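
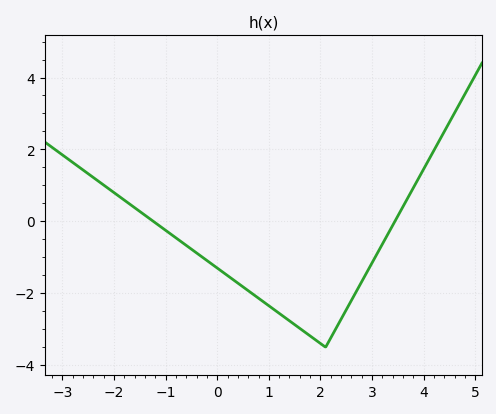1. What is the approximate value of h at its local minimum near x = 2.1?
-3.5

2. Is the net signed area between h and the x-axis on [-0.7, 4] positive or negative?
negative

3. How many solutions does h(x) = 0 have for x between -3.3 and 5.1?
2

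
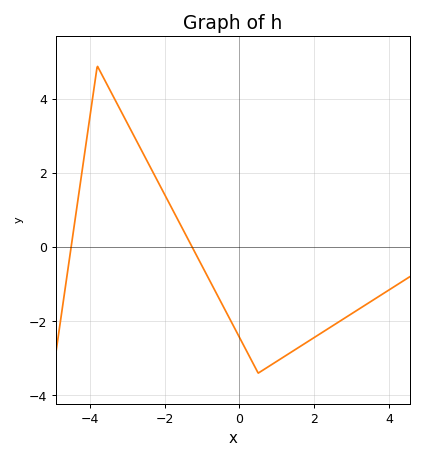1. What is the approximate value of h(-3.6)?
4.6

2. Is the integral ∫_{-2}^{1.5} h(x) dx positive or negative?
negative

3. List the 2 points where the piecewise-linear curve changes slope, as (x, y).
(-3.8, 4.9); (0.5, -3.4)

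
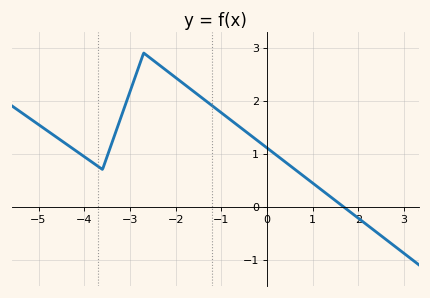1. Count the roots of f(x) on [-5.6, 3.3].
1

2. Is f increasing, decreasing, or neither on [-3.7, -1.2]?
neither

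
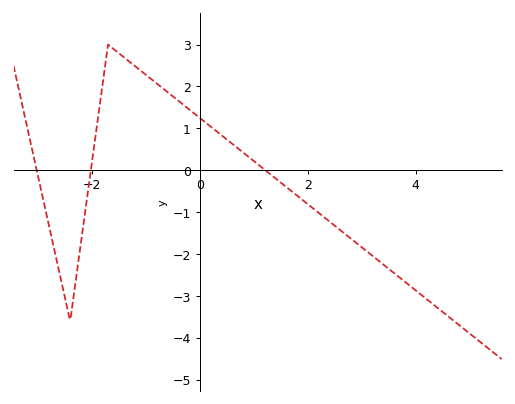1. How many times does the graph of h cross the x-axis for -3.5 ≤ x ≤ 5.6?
3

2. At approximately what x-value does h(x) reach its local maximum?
-1.8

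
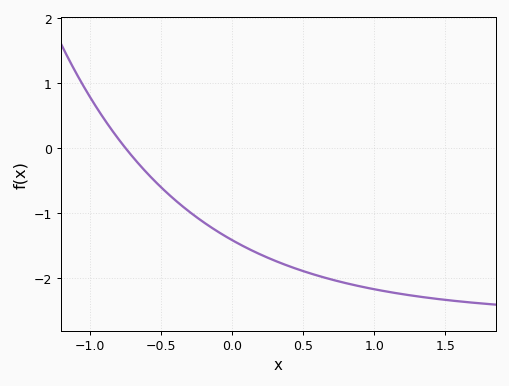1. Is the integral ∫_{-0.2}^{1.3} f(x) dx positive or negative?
negative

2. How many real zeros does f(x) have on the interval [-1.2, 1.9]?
1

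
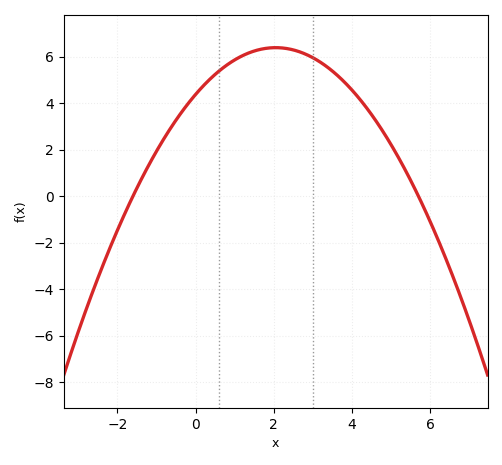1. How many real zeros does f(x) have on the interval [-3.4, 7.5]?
2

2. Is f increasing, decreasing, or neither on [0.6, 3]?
neither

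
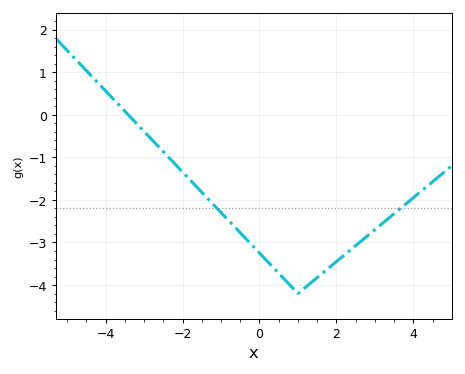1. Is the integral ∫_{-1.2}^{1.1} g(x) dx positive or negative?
negative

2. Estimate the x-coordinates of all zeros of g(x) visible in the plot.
-3.41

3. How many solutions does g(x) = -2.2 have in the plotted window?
2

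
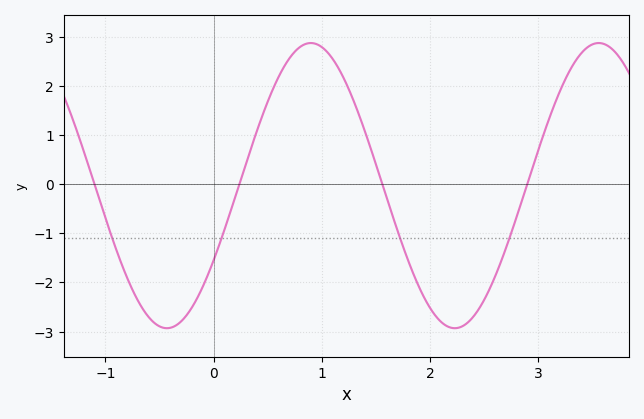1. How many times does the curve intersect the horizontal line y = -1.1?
4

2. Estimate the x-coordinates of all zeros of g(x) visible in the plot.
-1.1, 0.238, 1.56, 2.9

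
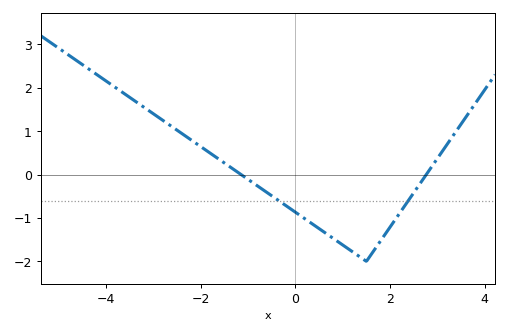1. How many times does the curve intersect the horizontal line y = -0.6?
2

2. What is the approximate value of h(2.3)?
-0.735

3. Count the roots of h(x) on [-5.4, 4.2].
2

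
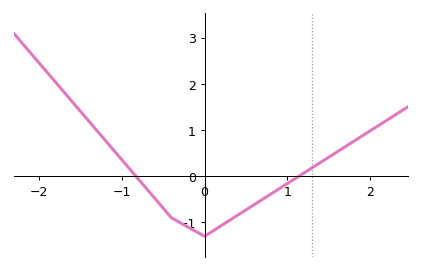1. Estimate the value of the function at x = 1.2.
0.1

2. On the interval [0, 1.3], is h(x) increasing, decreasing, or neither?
increasing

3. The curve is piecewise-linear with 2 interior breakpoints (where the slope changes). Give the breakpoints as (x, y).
(-0.4, -0.9); (0, -1.3)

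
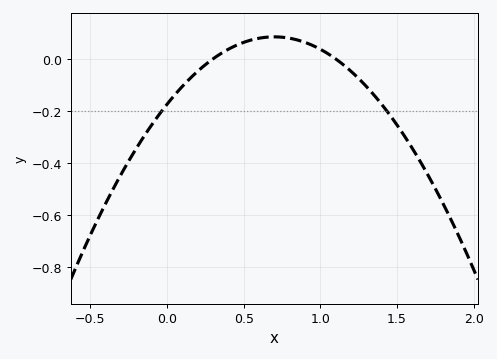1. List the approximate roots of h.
0.3, 1.1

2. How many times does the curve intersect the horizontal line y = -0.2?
2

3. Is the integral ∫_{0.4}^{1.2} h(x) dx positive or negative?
positive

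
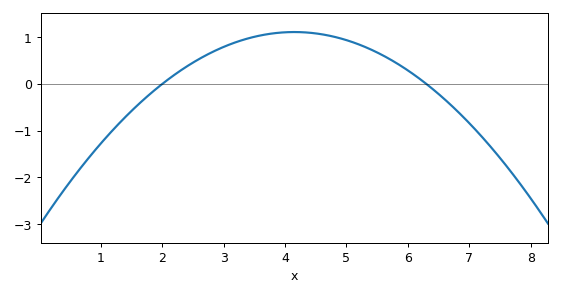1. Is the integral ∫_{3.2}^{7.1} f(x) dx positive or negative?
positive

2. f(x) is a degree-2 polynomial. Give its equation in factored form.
y = -0.24(x - 2)(x - 6.3)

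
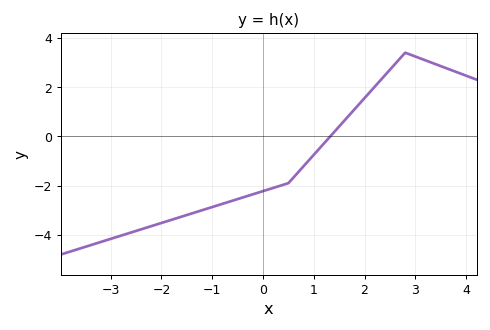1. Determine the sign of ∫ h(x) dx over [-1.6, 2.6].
negative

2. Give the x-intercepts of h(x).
1.32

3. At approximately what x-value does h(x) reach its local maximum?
2.8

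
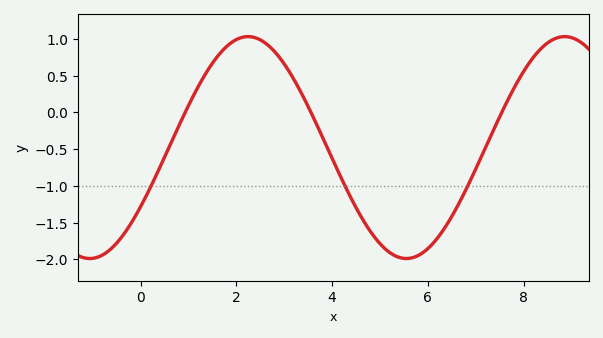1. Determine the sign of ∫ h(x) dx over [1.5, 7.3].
negative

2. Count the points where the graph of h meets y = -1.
3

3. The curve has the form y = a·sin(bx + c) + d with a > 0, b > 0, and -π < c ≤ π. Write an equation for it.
y = 1.51sin(0.95x - 0.56) - 0.48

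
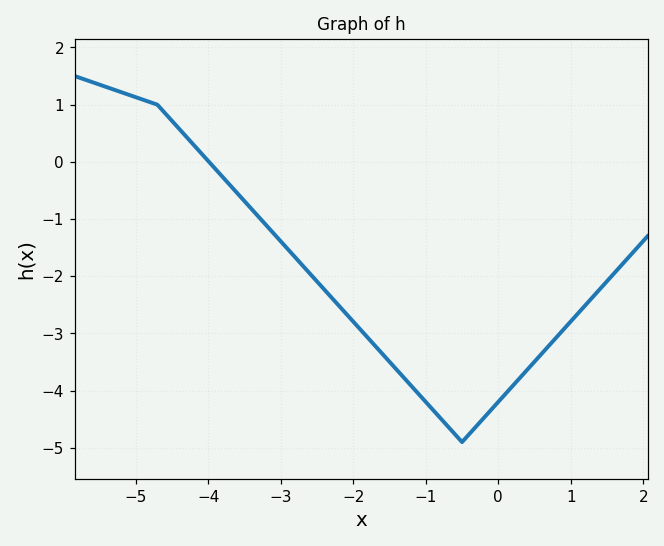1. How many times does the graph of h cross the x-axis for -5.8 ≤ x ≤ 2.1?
1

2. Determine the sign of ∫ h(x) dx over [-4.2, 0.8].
negative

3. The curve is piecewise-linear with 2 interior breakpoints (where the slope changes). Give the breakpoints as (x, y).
(-4.7, 1); (-0.5, -4.9)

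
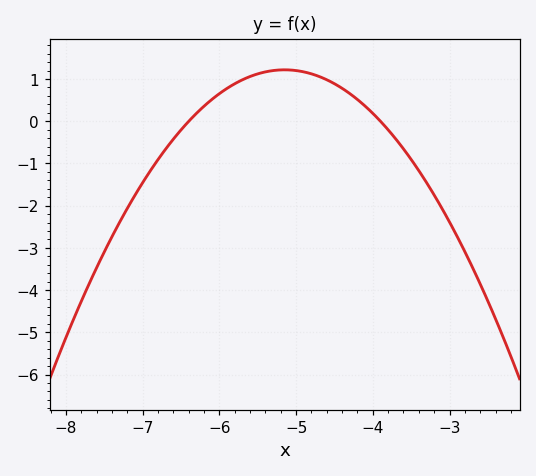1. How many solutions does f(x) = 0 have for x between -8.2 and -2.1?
2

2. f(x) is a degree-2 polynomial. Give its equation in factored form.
y = -0.78(x + 6.4)(x + 3.9)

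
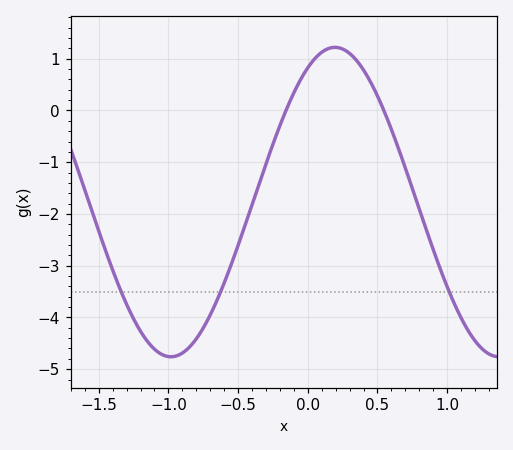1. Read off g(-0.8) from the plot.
-4.4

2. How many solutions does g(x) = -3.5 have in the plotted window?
3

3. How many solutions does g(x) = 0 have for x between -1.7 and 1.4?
2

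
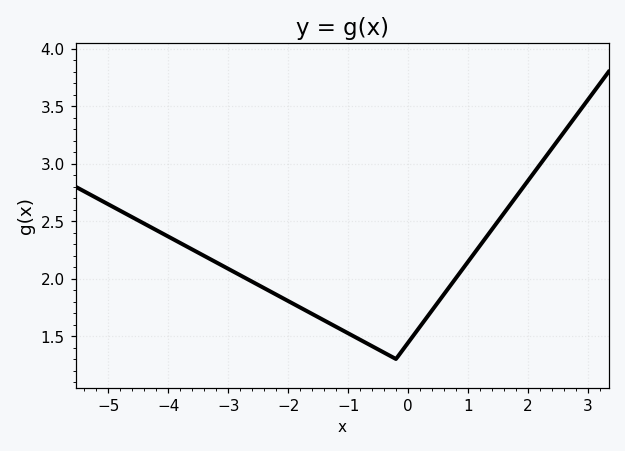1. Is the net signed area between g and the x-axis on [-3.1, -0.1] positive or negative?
positive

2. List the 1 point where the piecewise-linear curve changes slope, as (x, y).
(-0.2, 1.3)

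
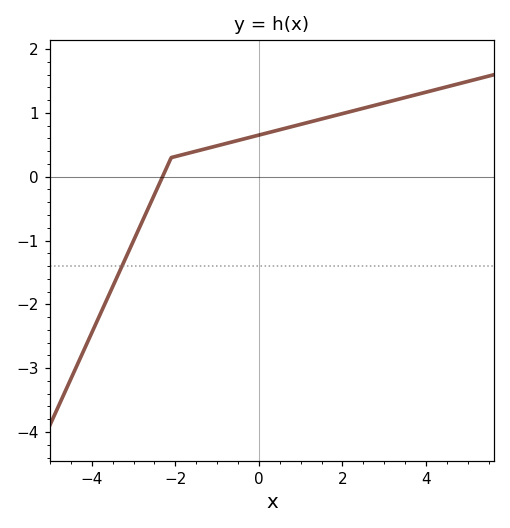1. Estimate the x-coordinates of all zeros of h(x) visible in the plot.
-2.31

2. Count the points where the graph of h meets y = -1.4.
1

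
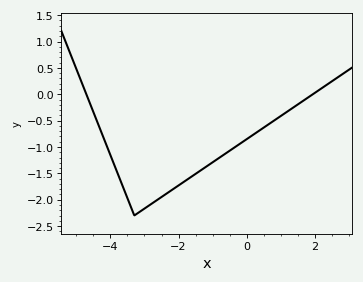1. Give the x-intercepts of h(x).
-4.71, 1.95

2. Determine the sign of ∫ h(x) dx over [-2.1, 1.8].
negative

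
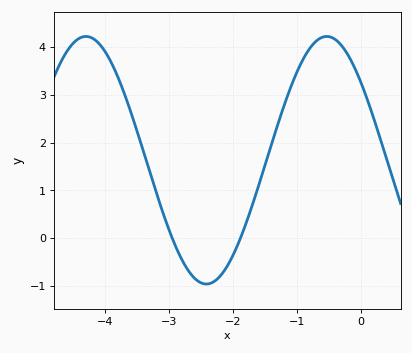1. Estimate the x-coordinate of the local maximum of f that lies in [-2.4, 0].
-0.534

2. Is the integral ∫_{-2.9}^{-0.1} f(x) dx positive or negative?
positive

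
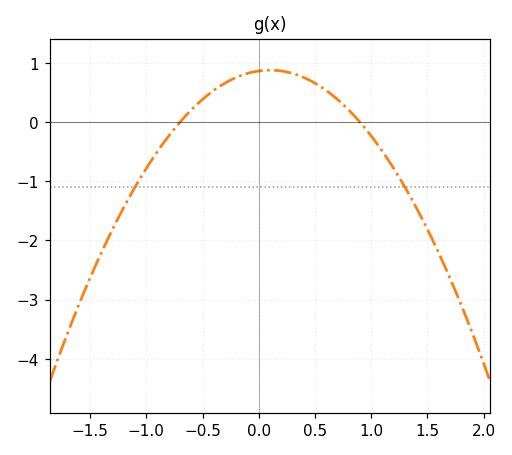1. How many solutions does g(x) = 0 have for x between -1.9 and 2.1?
2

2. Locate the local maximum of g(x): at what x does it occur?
0.1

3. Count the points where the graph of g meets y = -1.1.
2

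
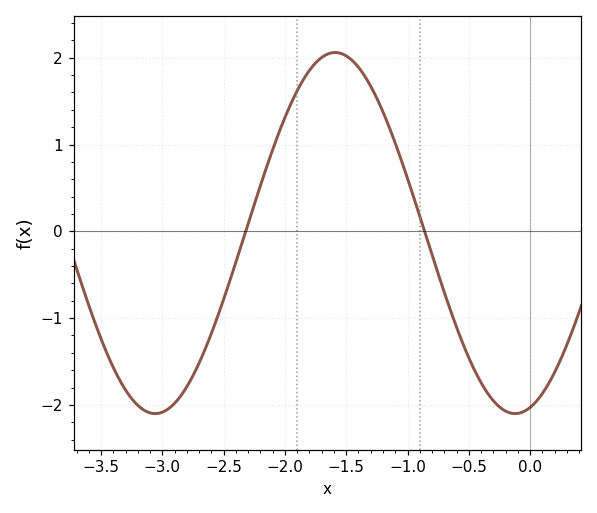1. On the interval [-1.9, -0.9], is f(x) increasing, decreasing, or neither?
neither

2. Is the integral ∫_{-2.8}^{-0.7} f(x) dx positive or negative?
positive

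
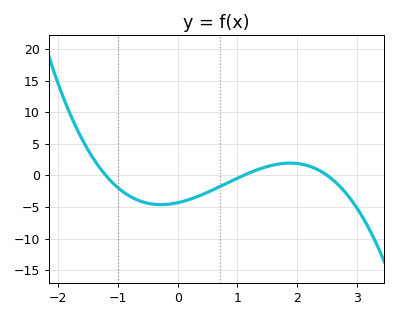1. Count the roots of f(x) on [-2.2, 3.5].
3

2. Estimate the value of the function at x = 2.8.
-2.67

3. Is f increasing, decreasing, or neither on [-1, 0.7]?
neither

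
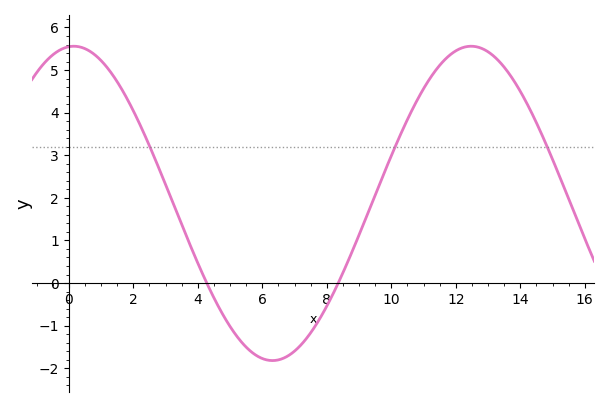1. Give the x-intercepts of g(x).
4.2, 8.4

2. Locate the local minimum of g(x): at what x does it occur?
6.4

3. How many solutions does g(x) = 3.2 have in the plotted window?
3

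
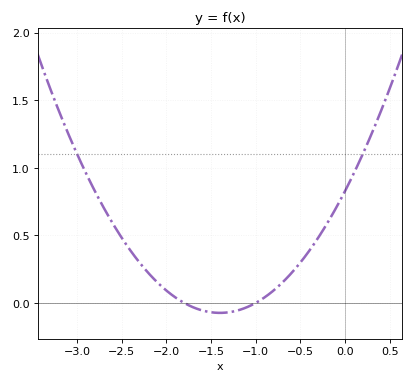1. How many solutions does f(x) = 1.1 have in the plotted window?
2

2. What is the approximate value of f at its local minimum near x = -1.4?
-0.074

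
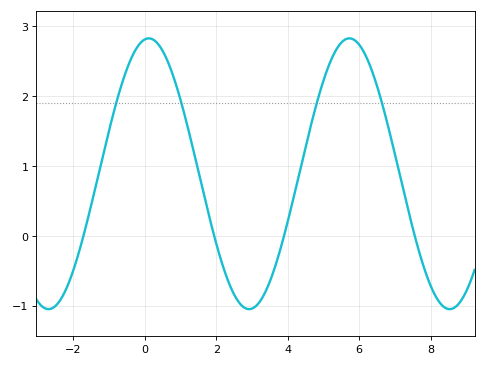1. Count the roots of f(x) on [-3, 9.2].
4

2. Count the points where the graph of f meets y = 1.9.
4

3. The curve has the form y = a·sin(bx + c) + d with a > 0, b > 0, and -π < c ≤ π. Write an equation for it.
y = 1.94sin(1.12x + 1.44) + 0.89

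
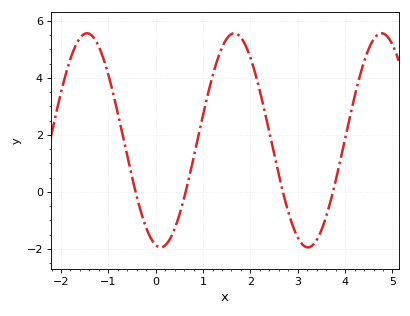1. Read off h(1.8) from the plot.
5.4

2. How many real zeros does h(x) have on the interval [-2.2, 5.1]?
4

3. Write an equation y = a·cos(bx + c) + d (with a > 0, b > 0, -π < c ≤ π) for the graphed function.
y = 3.76cos(2x + 2.9) + 1.81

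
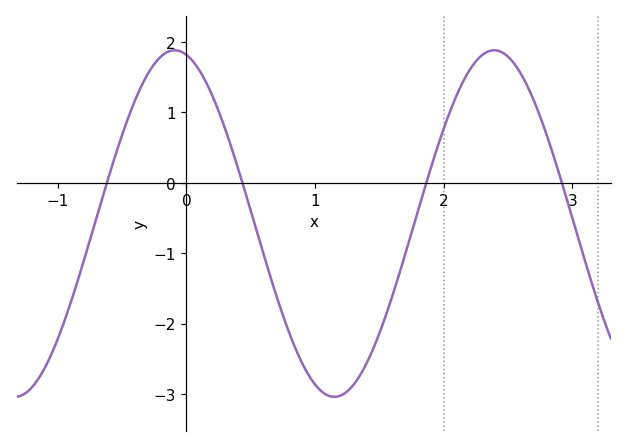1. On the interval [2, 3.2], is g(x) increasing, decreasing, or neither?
neither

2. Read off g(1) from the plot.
-2.9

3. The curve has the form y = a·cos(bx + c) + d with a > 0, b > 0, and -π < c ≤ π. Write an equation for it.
y = 2.46cos(2.5x + 0.23) - 0.58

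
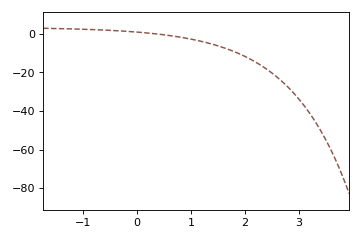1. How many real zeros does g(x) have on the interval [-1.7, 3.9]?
1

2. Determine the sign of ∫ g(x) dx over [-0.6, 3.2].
negative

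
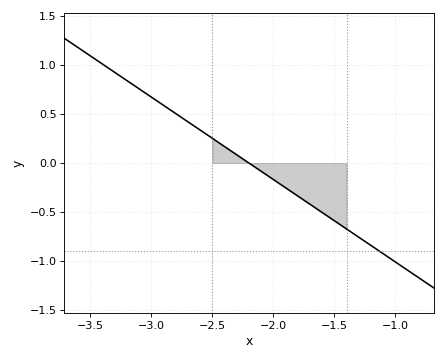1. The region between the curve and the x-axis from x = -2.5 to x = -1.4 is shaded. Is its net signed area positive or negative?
negative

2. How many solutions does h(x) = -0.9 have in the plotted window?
1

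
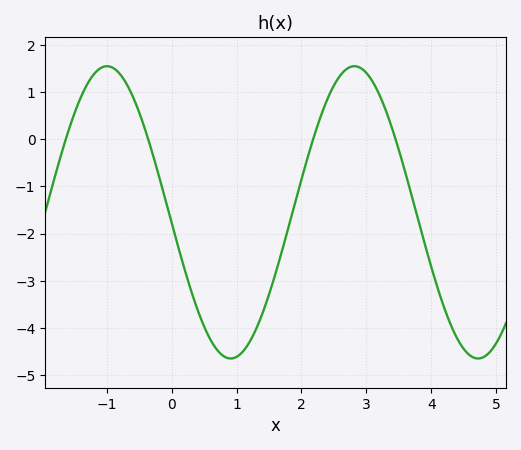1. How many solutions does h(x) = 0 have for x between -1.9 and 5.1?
4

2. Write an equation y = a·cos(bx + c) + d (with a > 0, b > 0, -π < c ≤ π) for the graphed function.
y = 3.1cos(1.65x + 1.64) - 1.55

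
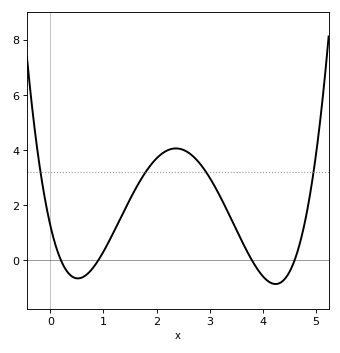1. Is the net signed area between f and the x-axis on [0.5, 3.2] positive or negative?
positive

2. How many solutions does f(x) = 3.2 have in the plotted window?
4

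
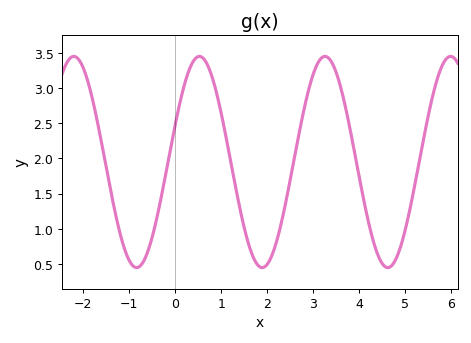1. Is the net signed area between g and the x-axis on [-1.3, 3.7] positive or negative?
positive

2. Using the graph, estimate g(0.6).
3.45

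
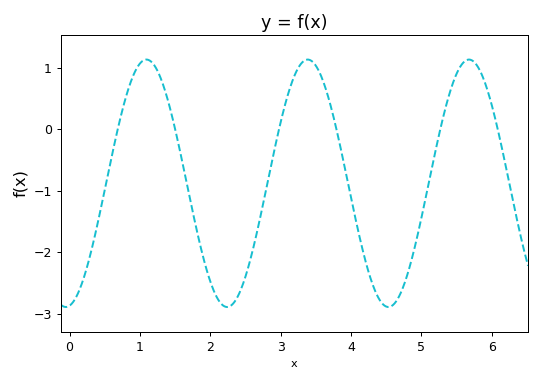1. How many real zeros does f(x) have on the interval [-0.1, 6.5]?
6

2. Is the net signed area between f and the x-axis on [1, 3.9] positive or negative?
negative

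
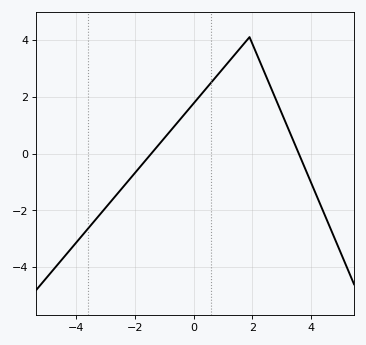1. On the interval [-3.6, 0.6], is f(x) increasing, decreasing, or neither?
increasing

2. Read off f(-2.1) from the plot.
-0.8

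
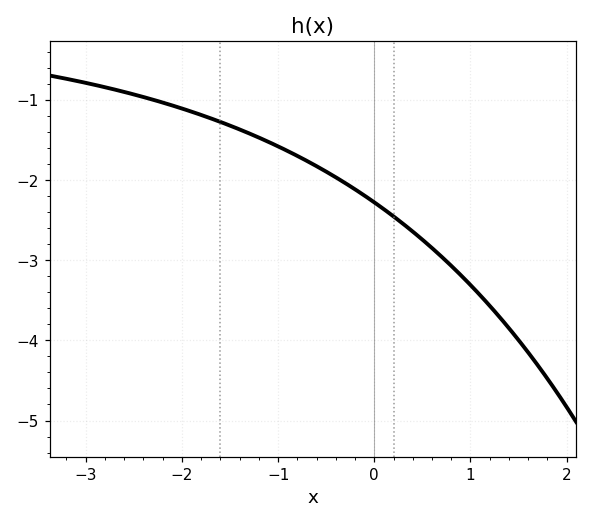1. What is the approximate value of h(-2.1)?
-1.07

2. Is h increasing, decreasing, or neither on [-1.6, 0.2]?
decreasing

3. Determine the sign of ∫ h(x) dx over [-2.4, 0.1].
negative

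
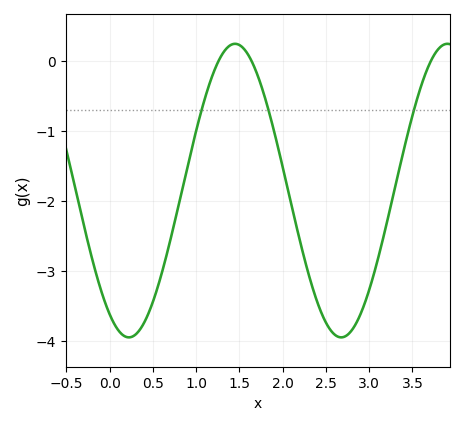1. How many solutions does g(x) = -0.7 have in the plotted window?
3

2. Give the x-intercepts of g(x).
1.26, 1.64, 3.71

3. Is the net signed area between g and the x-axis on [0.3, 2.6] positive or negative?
negative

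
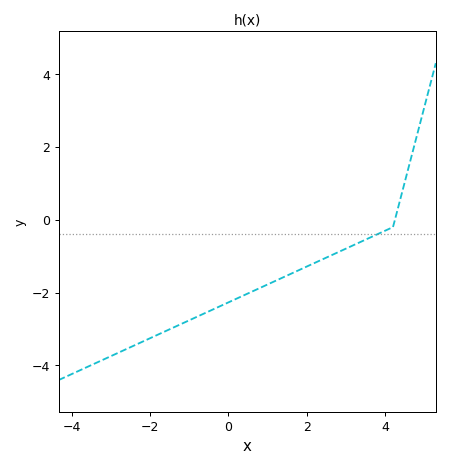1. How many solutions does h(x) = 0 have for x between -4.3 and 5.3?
1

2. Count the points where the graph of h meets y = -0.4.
1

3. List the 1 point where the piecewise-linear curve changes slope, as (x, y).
(4.2, -0.2)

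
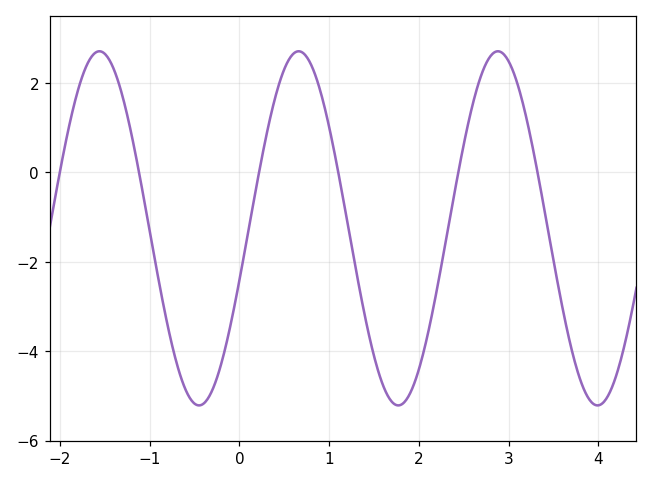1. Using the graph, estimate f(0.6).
2.65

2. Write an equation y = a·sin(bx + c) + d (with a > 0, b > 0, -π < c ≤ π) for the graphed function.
y = 3.96sin(2.83x - 0.3) - 1.25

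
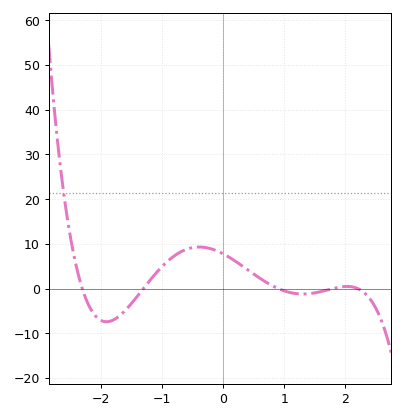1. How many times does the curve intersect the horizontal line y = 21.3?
1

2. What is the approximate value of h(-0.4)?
9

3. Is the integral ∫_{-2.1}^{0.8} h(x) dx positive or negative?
positive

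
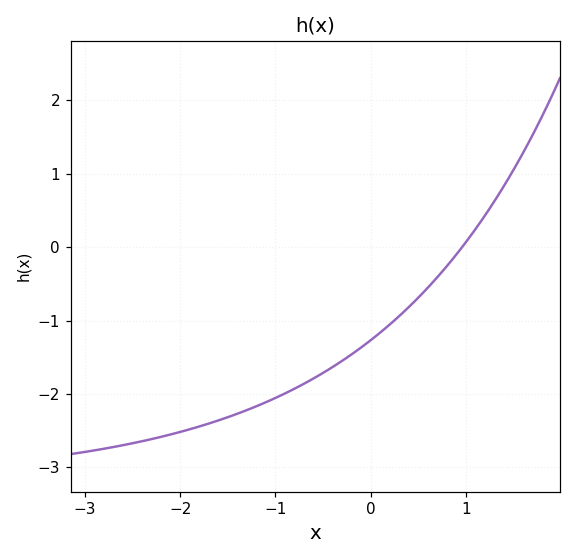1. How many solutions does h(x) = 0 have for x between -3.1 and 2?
1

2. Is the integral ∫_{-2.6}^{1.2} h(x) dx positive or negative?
negative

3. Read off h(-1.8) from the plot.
-2.44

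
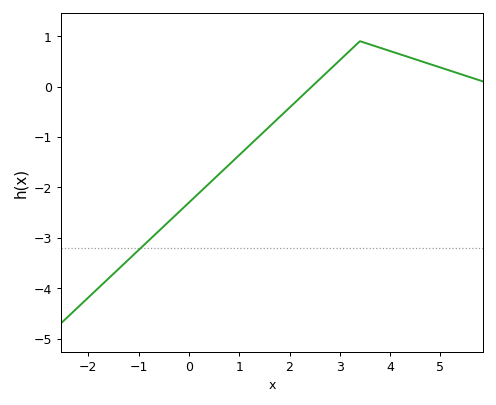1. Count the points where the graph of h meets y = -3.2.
1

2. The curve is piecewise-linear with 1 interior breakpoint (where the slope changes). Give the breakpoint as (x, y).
(3.4, 0.9)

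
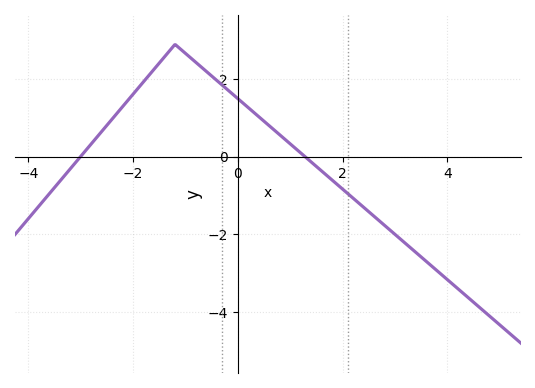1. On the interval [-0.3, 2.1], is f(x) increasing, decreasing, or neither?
decreasing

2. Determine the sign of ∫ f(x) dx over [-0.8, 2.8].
positive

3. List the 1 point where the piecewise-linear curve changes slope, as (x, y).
(-1.2, 2.9)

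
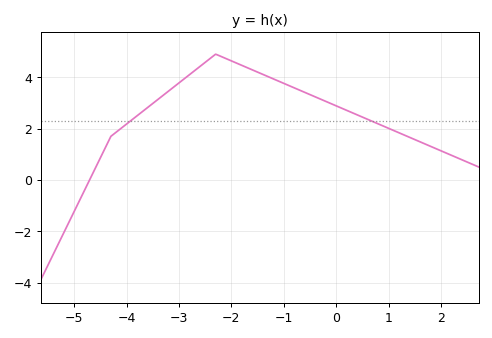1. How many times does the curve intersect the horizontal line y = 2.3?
2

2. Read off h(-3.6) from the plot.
2.82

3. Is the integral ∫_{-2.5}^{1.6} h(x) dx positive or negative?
positive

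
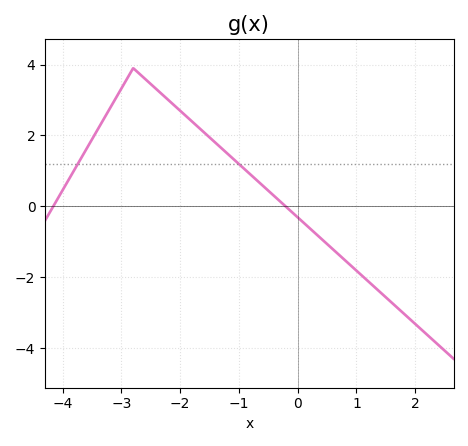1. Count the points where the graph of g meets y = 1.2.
2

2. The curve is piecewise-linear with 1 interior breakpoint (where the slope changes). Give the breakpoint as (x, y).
(-2.8, 3.9)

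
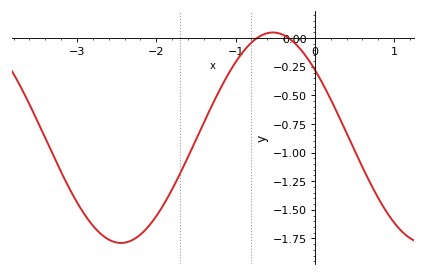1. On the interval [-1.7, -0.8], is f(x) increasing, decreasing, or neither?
increasing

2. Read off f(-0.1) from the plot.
-0.169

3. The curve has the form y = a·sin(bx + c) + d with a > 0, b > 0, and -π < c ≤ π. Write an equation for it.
y = 0.92sin(1.64x + 2.44) - 0.87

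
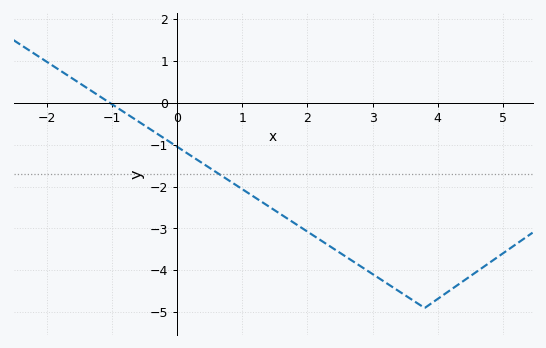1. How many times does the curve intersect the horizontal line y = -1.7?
1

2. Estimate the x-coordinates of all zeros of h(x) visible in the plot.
-1.03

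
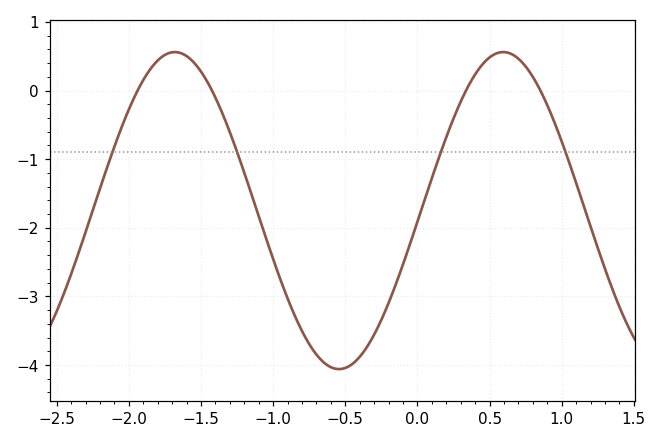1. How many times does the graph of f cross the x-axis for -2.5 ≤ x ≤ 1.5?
4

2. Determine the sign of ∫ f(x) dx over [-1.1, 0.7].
negative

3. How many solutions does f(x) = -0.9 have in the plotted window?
4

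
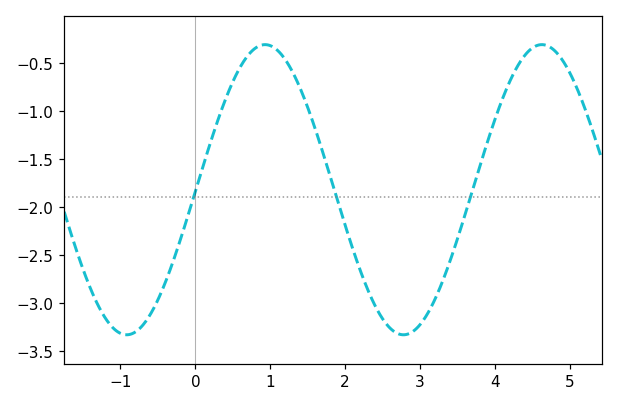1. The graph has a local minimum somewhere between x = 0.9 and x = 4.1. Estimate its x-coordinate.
2.78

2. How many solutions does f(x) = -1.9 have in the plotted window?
3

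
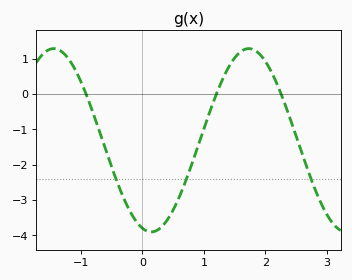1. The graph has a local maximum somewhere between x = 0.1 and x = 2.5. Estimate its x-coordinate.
1.7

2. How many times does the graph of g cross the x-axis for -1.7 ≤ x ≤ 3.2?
3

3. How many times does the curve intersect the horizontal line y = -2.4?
3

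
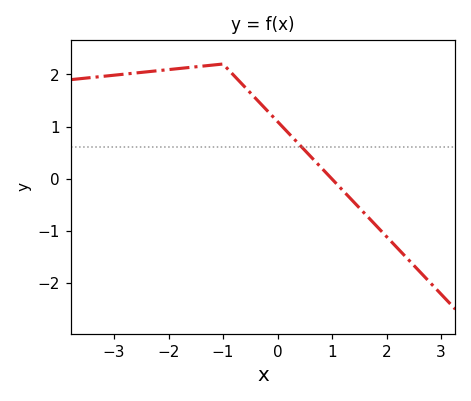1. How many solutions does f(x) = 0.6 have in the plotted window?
1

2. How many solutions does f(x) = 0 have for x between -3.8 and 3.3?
1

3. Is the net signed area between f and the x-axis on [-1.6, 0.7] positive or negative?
positive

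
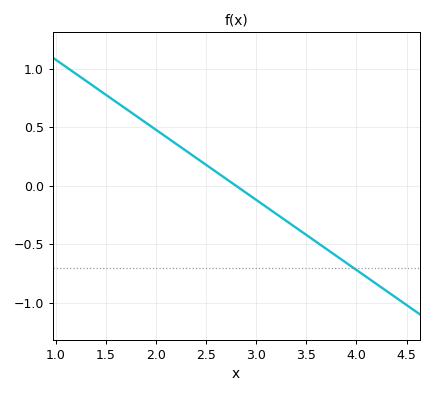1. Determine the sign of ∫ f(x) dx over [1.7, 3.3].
positive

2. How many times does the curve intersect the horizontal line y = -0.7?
1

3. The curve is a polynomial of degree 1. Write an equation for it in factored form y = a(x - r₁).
y = -0.6(x - 2.8)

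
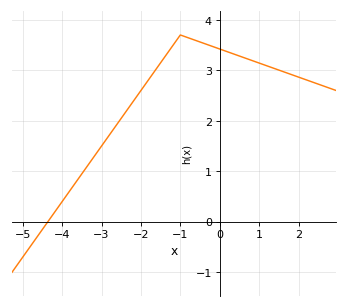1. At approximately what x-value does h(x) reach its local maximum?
-0.998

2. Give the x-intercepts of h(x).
-4.36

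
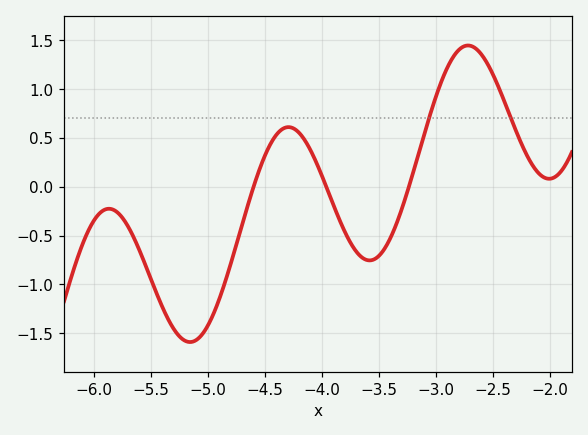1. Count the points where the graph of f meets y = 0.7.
2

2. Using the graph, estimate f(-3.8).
-0.45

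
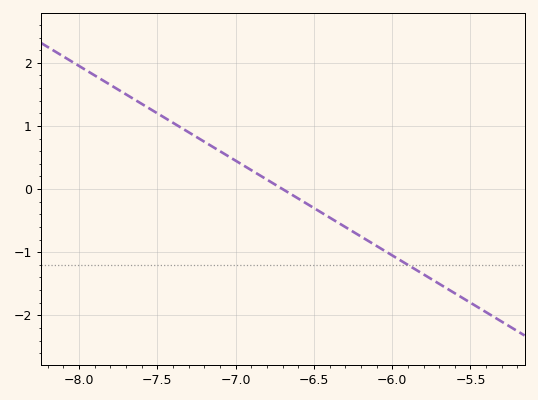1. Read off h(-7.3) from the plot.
0.9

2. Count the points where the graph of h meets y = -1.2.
1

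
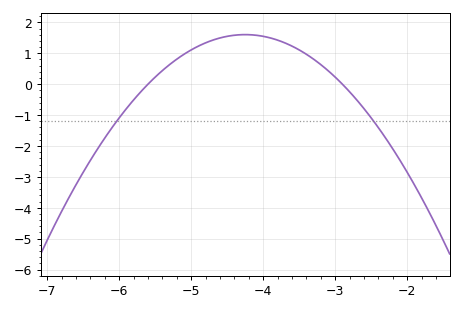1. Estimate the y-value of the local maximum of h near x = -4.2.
1.6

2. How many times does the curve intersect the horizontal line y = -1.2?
2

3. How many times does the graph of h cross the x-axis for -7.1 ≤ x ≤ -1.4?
2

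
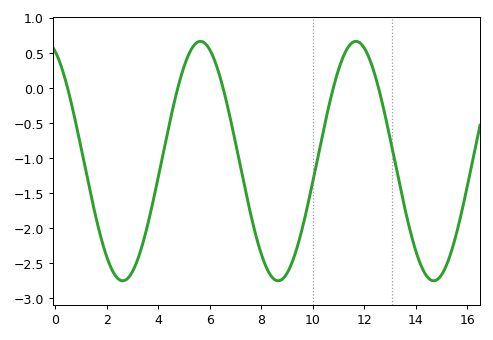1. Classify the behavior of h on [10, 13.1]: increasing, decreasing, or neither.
neither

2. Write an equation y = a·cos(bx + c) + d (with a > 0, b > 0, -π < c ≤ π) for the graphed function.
y = 1.71cos(1x + 0.42) - 1.04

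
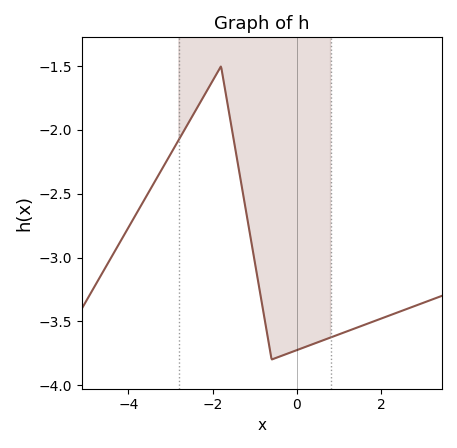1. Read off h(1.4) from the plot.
-3.55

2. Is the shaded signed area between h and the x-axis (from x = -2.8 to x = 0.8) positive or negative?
negative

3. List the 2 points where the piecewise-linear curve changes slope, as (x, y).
(-1.8, -1.5); (-0.6, -3.8)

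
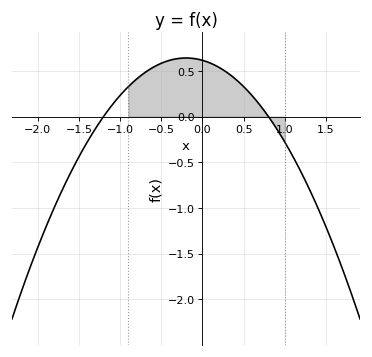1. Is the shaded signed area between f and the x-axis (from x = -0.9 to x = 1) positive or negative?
positive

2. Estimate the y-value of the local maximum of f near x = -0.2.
0.64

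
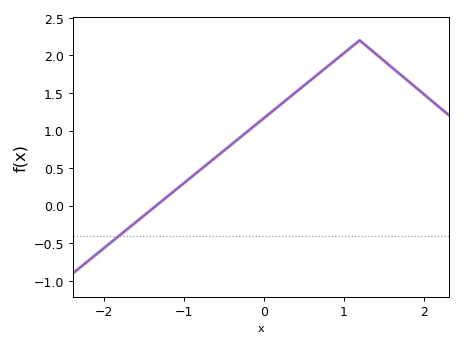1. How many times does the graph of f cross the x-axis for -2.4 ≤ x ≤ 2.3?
1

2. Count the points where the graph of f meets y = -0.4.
1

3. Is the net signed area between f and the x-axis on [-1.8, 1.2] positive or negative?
positive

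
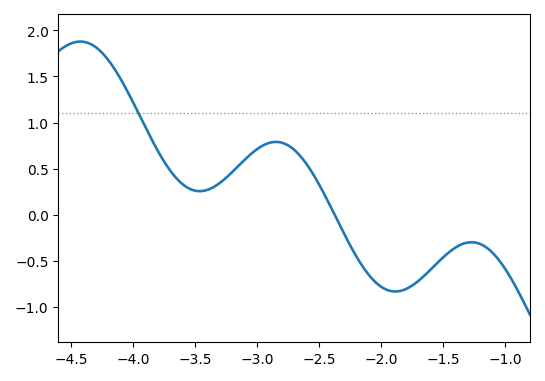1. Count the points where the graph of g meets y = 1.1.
1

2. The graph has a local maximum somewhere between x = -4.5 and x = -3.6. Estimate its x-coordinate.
-4.4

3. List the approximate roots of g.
-2.4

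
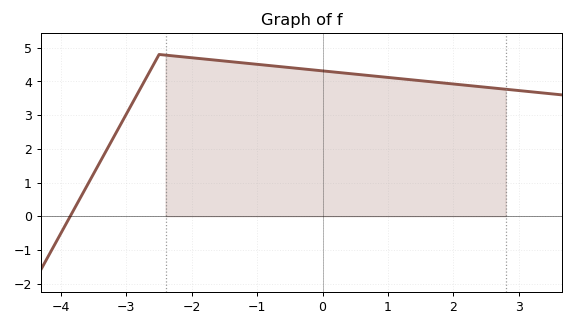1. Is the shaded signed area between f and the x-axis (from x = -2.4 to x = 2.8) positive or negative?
positive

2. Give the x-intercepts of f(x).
-3.8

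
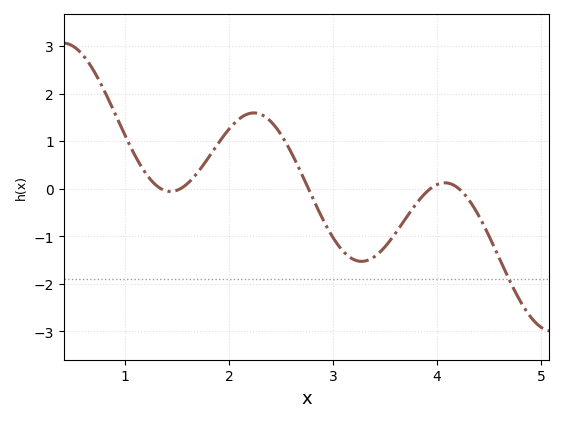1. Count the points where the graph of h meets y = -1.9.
1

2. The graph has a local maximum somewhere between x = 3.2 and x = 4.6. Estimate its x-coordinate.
4.08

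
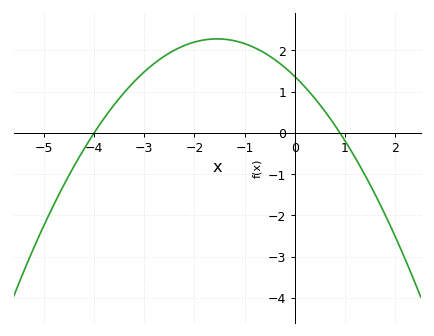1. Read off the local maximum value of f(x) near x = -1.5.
2.3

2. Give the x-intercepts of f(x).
-4, 0.8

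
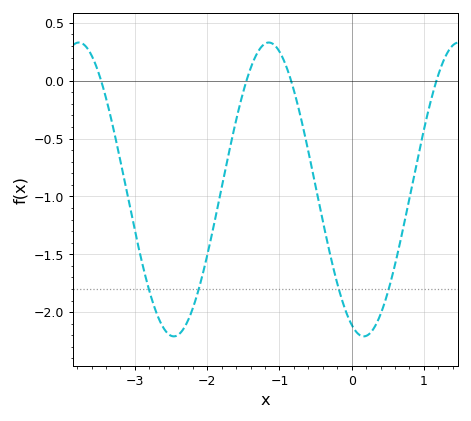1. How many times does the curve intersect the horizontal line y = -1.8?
4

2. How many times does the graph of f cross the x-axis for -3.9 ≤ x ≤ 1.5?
4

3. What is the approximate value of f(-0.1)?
-1.96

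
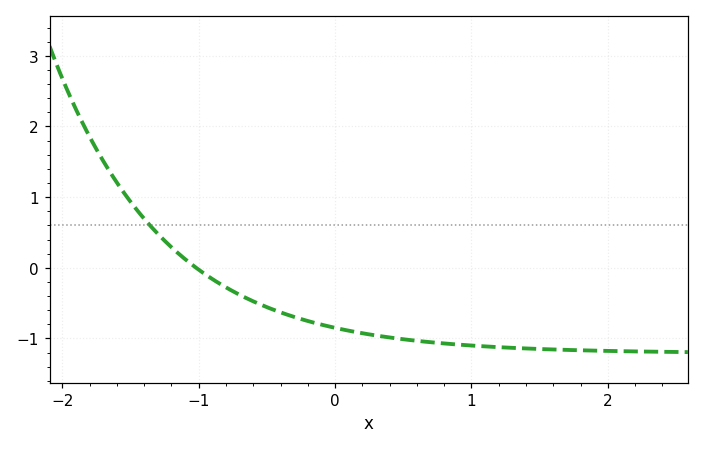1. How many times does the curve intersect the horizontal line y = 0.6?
1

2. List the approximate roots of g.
-1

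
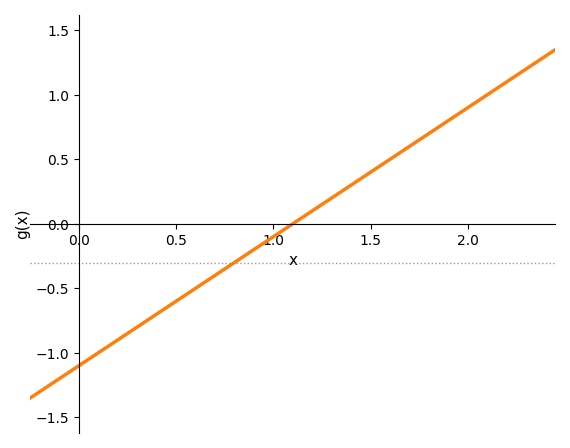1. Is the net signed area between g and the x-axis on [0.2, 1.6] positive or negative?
negative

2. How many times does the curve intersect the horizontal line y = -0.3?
1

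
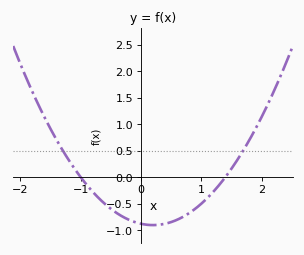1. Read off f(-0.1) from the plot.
-0.85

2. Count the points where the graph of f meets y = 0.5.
2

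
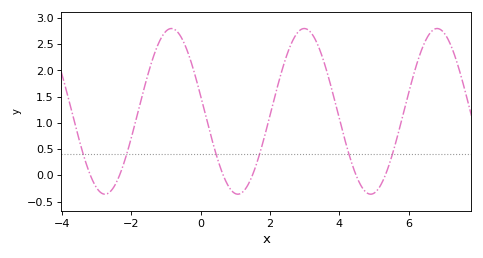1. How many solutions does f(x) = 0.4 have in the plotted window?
6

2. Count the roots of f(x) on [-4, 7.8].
6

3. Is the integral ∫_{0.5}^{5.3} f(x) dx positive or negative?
positive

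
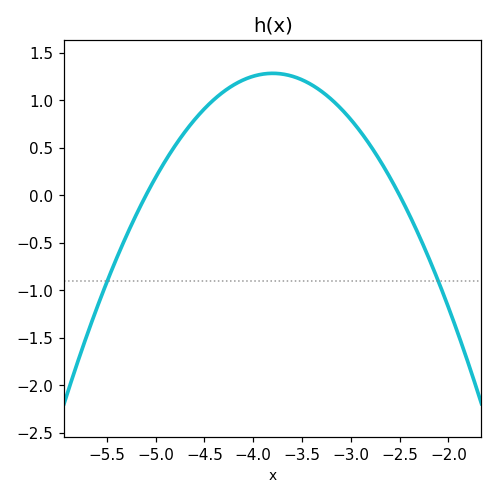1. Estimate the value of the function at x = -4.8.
0.5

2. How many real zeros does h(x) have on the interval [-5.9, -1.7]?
2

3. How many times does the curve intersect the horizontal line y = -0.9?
2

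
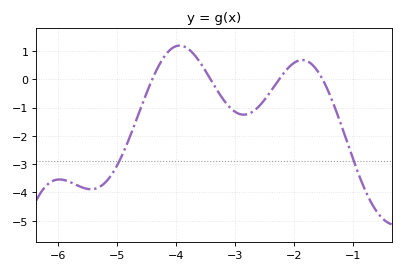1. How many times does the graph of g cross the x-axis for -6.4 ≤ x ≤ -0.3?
4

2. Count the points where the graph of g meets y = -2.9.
2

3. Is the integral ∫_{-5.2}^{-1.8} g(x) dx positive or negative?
negative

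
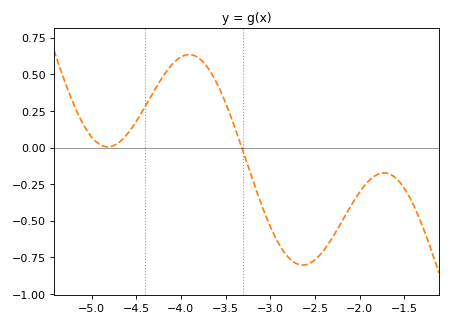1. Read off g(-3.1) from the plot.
-0.38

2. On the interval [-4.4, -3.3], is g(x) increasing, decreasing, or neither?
neither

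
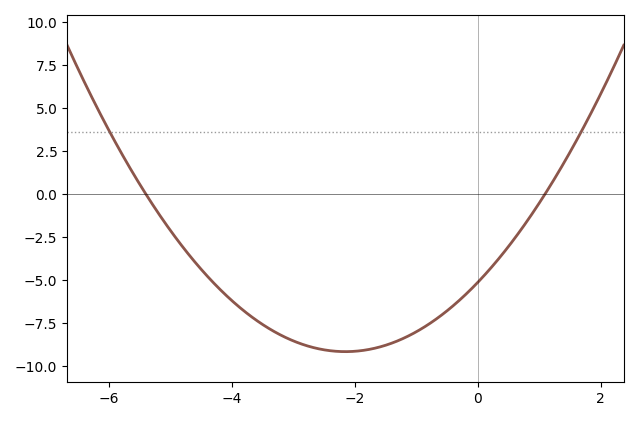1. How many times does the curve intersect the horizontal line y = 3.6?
2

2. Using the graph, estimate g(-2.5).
-9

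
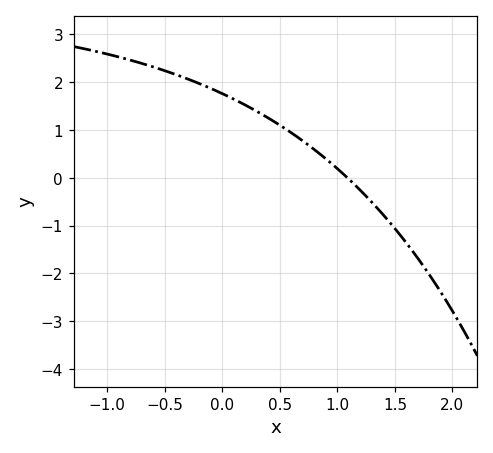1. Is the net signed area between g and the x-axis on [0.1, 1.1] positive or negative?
positive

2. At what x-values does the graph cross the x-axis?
1.09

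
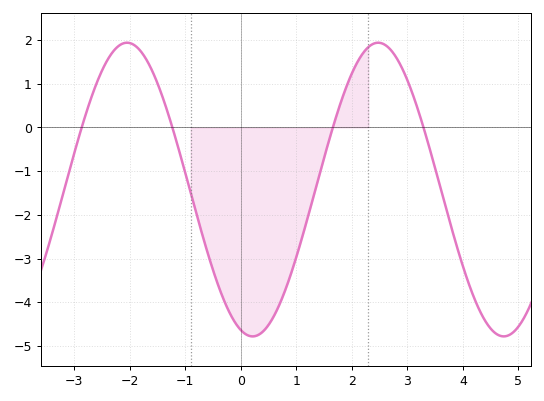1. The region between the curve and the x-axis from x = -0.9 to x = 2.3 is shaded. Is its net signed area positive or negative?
negative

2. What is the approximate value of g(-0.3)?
-3.95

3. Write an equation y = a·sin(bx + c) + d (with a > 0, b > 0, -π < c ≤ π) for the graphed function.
y = 3.36sin(1.39x - 1.87) - 1.42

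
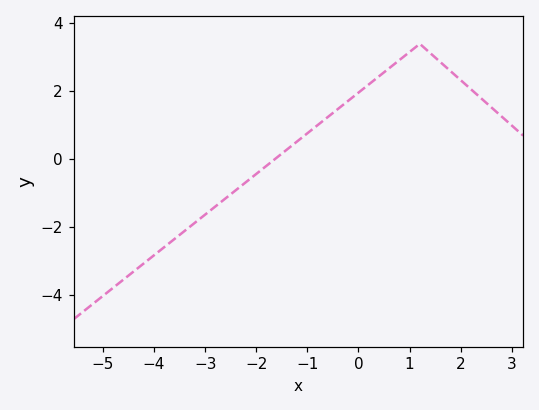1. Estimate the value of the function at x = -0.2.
1.8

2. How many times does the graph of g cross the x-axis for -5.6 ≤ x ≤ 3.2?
1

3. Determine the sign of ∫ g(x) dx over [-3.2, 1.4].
positive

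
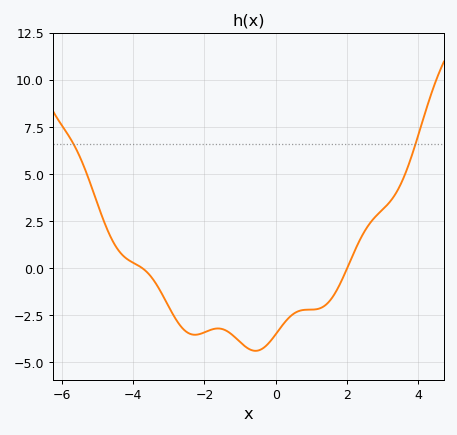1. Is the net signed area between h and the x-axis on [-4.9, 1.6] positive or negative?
negative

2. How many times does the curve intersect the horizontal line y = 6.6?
2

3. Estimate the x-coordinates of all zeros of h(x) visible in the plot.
-3.74, 2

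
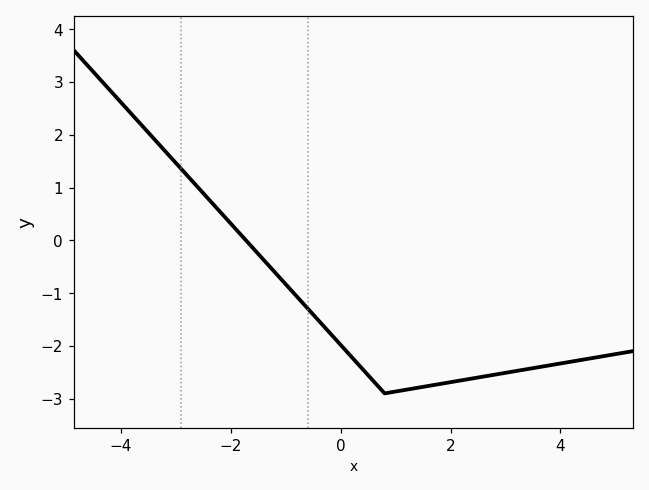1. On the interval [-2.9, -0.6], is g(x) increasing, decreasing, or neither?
decreasing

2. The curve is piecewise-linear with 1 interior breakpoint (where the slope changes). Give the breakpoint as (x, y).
(0.8, -2.9)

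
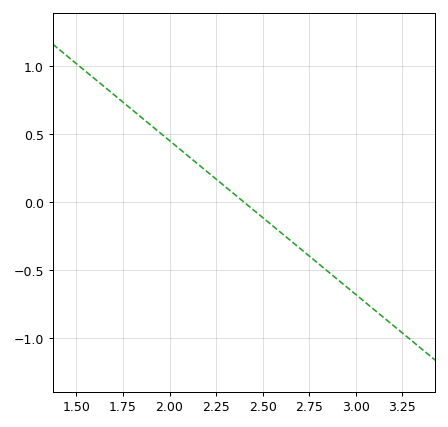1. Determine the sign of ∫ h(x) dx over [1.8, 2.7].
positive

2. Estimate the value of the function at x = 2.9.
-0.565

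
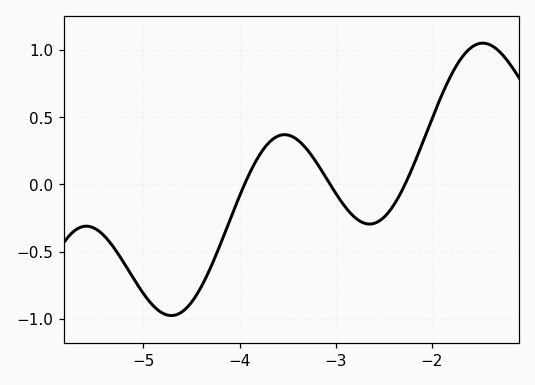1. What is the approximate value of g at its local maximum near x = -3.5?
0.368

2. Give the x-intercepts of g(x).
-3.95, -3.06, -2.28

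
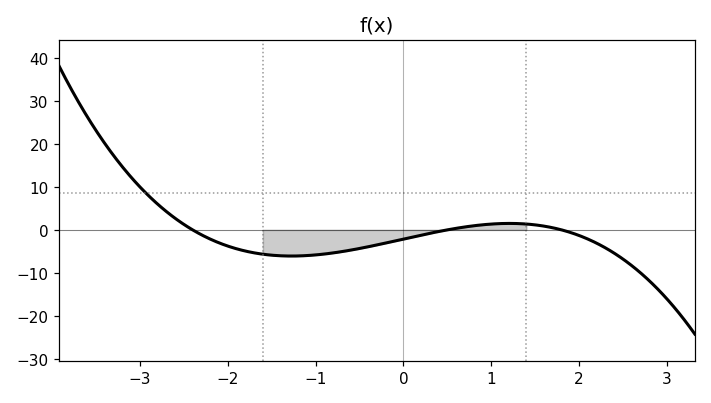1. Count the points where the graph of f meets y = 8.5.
1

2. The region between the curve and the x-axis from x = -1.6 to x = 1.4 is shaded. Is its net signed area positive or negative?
negative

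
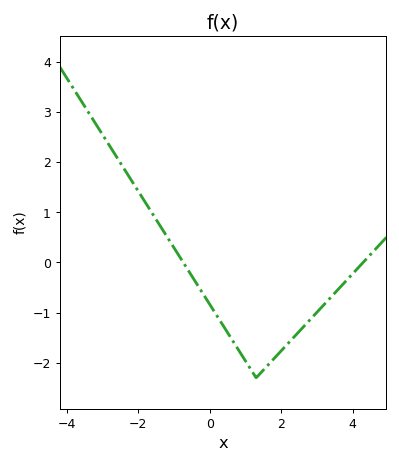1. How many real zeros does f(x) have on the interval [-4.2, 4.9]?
2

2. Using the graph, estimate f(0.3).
-1.17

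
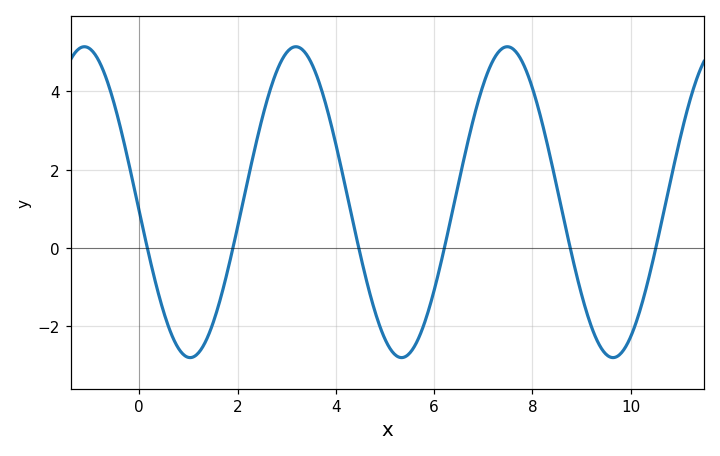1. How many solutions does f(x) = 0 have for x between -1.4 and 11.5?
6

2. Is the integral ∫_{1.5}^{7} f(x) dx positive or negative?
positive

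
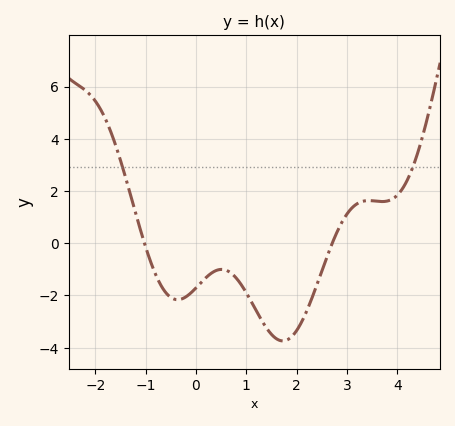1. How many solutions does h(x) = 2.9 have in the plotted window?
2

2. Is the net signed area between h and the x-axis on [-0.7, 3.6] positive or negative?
negative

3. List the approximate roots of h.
-1.02, 2.71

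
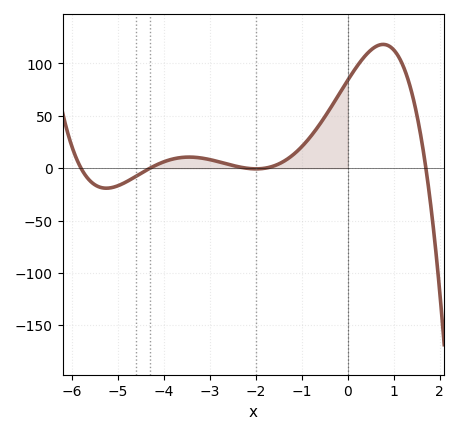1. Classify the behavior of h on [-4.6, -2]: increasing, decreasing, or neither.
neither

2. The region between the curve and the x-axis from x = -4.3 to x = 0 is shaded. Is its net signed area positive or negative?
positive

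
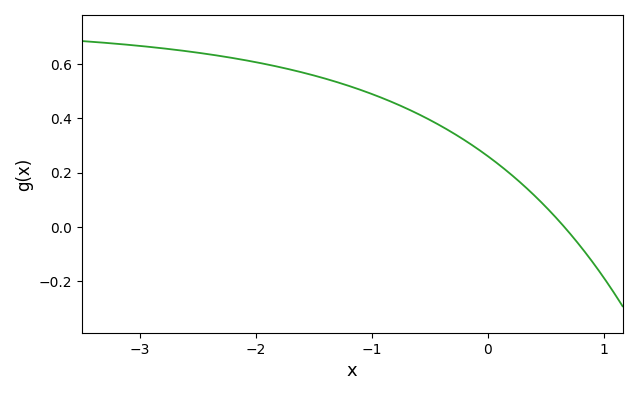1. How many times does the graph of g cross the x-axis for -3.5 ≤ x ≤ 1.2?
1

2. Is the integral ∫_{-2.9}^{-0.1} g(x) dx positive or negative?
positive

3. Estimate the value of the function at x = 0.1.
0.227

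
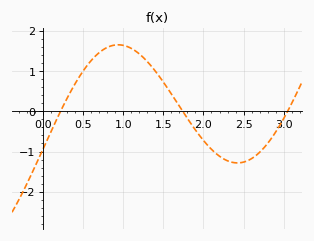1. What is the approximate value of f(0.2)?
-0.1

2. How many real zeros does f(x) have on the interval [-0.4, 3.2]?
3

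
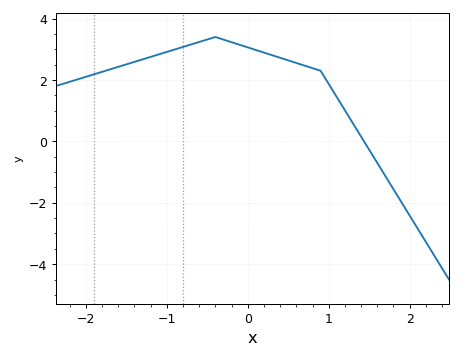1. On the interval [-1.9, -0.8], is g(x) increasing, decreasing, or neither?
increasing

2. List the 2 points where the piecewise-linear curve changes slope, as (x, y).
(-0.4, 3.4); (0.9, 2.3)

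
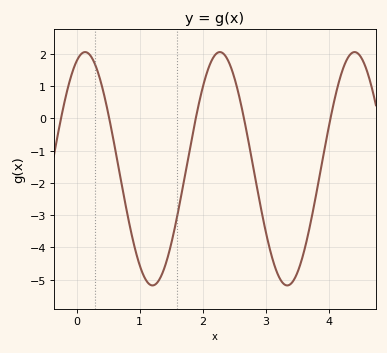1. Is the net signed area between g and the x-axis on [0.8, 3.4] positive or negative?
negative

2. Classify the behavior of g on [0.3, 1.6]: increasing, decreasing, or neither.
neither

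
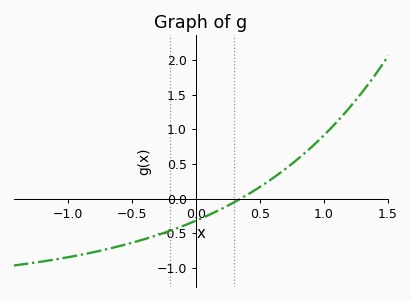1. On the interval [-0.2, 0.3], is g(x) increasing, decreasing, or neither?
increasing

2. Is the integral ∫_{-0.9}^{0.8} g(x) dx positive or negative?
negative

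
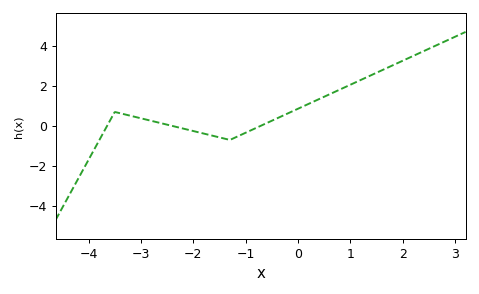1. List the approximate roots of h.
-3.6, -2.4, -0.8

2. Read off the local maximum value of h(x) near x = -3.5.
0.6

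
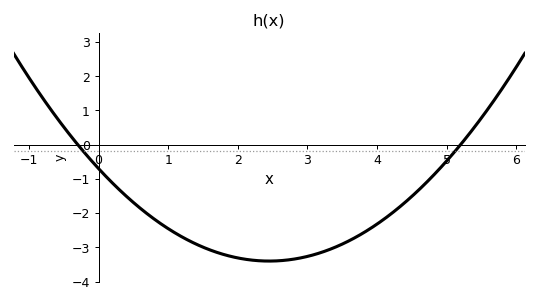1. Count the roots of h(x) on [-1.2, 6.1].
2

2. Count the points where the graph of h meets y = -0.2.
2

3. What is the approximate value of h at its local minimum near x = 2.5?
-3.4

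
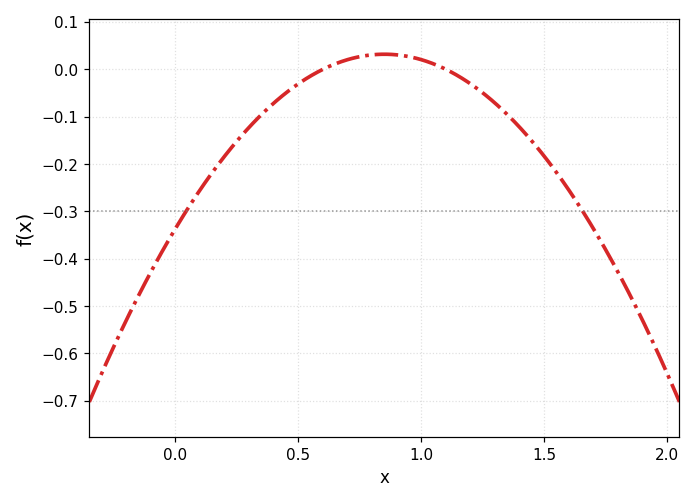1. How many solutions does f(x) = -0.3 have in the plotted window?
2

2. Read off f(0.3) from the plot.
-0.122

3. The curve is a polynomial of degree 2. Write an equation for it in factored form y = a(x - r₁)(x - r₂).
y = -0.51(x - 0.6)(x - 1.1)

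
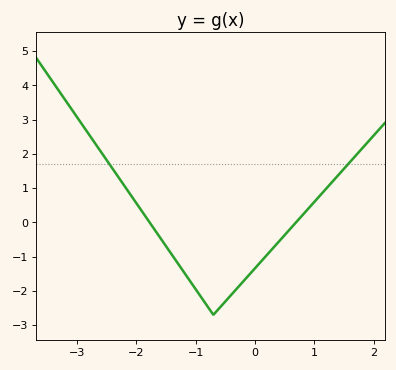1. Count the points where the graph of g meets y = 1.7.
2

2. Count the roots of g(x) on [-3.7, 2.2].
2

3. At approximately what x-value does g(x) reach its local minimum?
-0.701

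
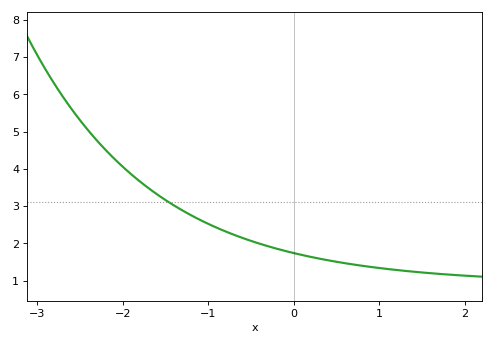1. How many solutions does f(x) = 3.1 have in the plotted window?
1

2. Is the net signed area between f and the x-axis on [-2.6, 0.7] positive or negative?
positive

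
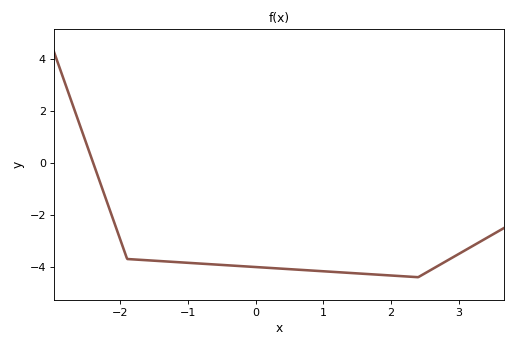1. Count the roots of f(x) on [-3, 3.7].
1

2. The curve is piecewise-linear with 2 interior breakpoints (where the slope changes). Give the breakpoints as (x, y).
(-1.9, -3.7); (2.4, -4.4)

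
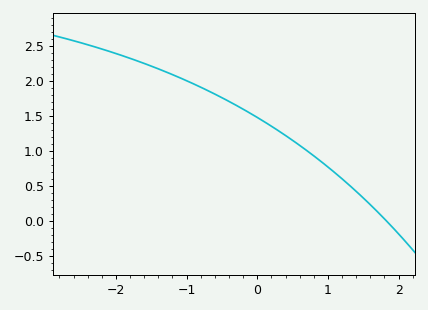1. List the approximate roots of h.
1.83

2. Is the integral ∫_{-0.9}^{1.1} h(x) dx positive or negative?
positive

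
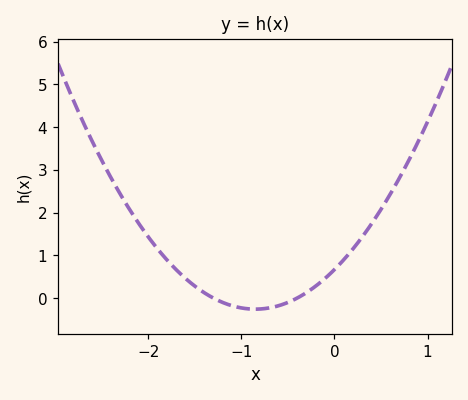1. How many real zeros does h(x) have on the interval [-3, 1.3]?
2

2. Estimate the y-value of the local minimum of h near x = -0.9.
-0.259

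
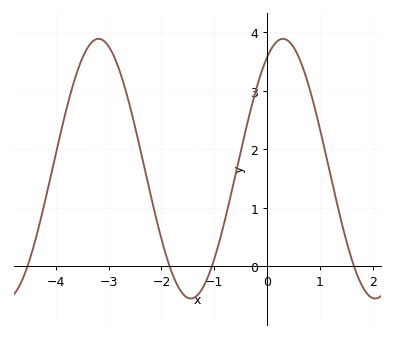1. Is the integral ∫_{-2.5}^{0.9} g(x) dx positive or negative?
positive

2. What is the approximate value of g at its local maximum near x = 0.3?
3.89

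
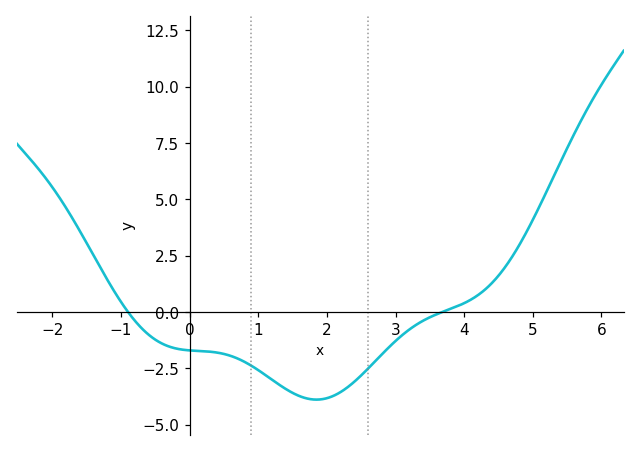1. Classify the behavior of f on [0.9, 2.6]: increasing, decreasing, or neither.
neither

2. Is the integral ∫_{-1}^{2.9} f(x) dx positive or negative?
negative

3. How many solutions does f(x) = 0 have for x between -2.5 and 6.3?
2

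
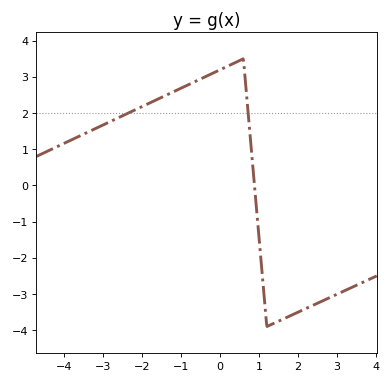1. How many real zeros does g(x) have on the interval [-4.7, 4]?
1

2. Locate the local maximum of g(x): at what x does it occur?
0.597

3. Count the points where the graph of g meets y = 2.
2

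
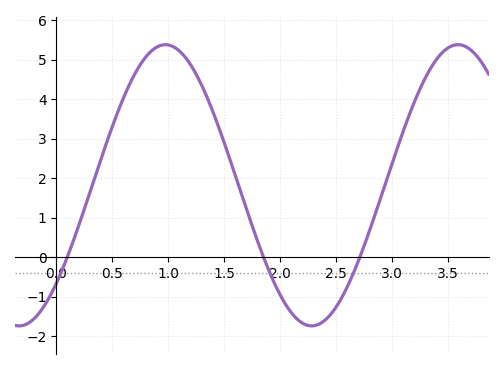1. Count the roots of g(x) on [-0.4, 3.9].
3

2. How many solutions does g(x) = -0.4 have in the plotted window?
3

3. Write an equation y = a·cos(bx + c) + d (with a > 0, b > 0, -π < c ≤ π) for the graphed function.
y = 3.56cos(2.4x - 2.34) + 1.82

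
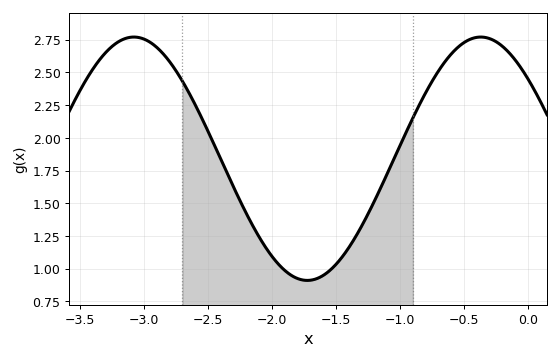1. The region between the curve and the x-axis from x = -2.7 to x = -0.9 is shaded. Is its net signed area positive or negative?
positive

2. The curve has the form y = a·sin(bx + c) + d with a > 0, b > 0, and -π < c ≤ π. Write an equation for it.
y = 0.93sin(2.3x + 2.4) + 1.84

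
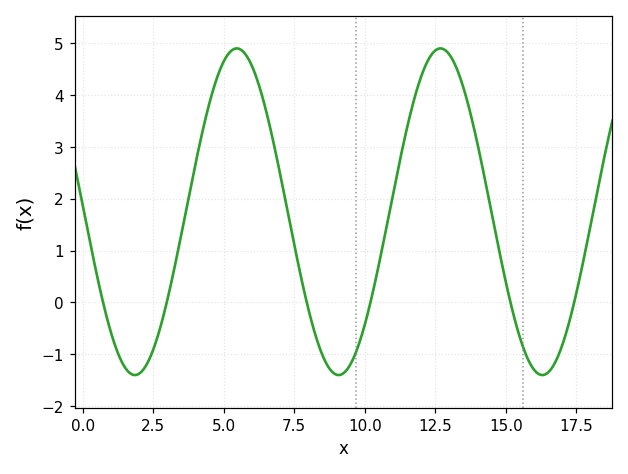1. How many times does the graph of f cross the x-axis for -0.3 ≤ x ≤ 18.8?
6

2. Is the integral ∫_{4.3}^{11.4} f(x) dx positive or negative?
positive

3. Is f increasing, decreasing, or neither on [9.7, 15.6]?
neither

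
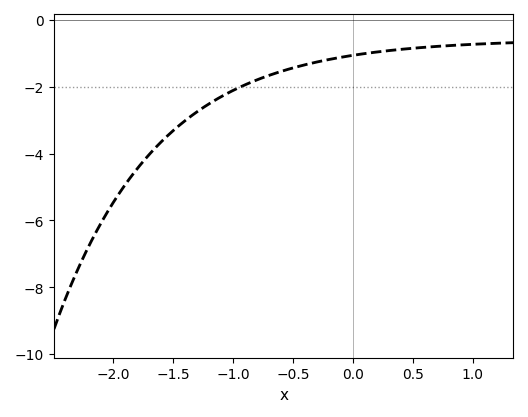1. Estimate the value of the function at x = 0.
-1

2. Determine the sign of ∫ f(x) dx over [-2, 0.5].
negative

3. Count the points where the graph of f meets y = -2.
1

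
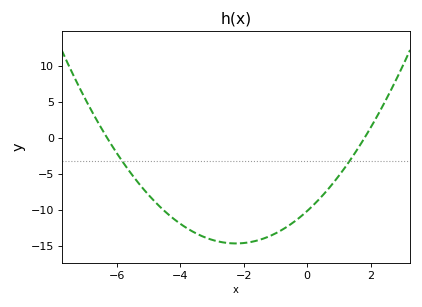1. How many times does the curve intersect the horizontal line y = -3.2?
2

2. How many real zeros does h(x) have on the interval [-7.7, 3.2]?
2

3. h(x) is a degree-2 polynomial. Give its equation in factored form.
y = 0.89(x + 6.3)(x - 1.8)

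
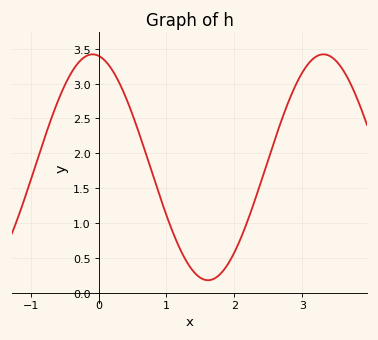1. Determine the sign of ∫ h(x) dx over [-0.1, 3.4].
positive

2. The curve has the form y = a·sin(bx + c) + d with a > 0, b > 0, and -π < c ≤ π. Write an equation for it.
y = 1.62sin(1.85x + 1.73) + 1.8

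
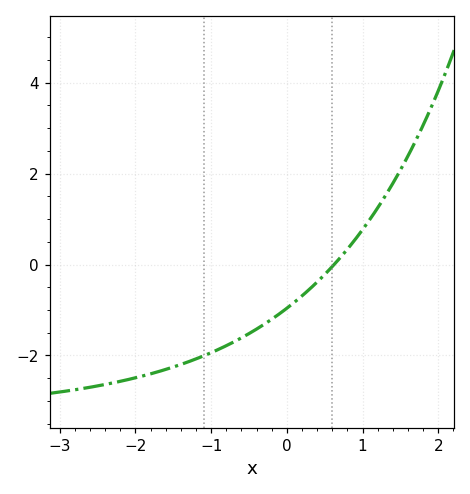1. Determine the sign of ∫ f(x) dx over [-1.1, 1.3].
negative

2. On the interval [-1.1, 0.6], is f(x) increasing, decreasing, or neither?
increasing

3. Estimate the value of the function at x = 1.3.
1.51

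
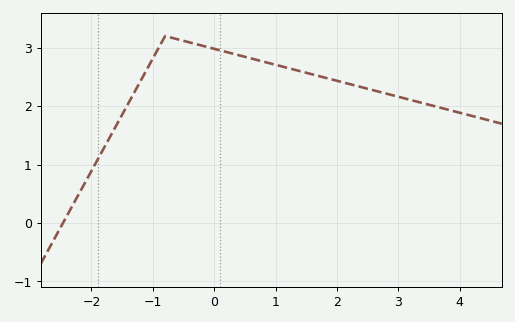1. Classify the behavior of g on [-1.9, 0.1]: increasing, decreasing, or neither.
neither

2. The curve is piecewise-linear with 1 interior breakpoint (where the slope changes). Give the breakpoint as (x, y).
(-0.8, 3.2)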